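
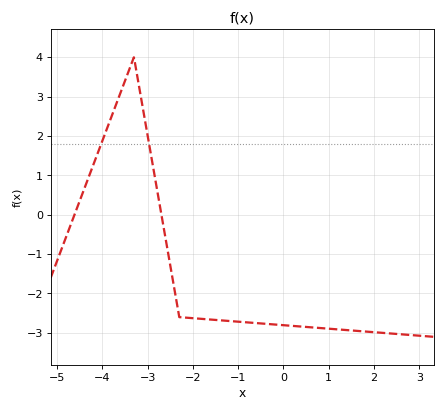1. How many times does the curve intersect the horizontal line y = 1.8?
2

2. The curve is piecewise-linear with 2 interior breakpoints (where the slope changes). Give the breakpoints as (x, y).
(-3.3, 4); (-2.3, -2.6)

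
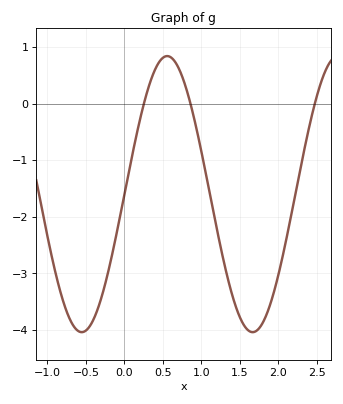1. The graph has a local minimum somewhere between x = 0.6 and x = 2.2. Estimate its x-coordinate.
1.67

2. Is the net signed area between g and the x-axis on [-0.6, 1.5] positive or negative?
negative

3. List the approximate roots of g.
0.253, 0.858, 2.47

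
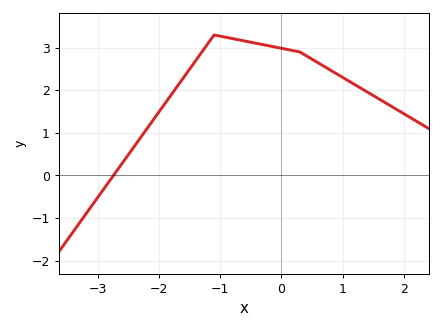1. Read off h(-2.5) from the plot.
0.487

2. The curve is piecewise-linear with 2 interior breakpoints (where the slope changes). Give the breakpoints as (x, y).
(-1.1, 3.3); (0.3, 2.9)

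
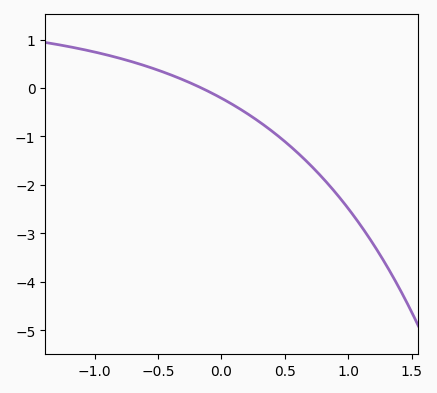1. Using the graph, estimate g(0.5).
-1.1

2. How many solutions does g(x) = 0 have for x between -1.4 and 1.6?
1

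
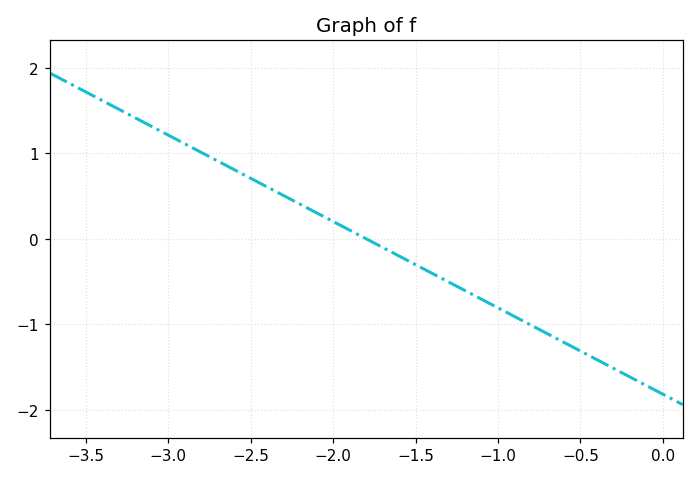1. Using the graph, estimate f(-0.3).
-1.52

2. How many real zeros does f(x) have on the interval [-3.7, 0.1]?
1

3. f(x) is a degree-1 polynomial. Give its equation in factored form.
y = -1.01(x + 1.8)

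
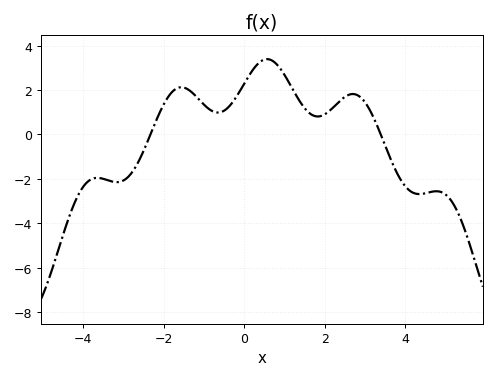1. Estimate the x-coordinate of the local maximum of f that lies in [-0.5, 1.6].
0.565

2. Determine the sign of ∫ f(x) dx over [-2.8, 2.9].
positive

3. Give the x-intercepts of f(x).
-2.33, 3.39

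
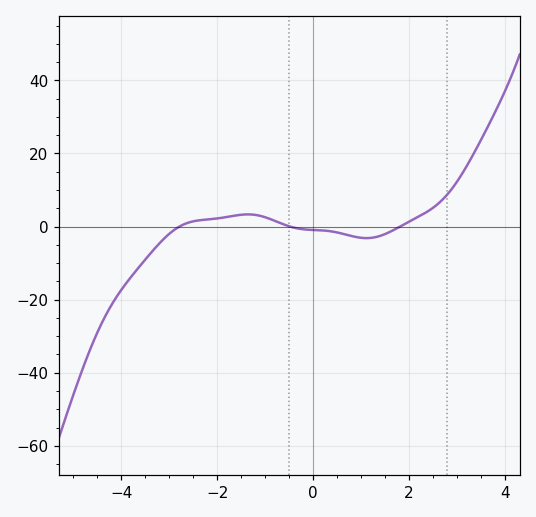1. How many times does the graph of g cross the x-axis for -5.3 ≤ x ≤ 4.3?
3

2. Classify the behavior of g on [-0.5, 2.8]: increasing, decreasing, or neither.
neither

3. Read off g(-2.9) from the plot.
-0.952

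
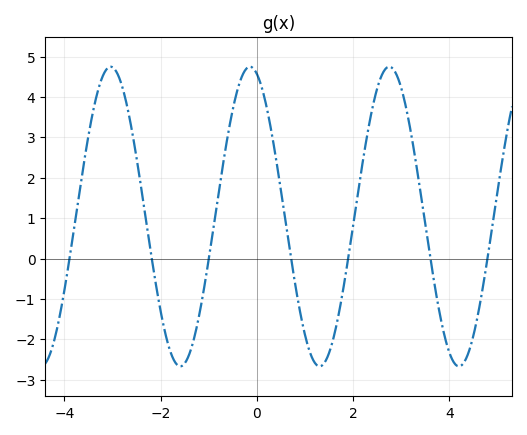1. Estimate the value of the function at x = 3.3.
2.4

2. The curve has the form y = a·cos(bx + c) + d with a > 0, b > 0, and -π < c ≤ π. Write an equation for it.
y = 3.71cos(2.2x + 0.31) + 1.04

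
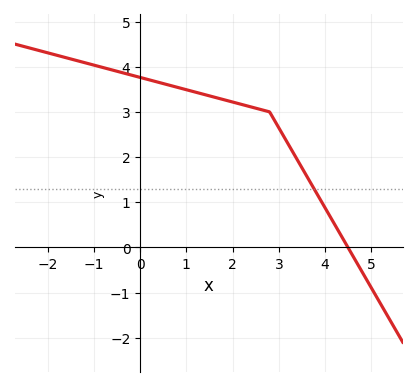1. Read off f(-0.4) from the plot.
3.9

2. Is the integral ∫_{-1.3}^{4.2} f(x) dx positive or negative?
positive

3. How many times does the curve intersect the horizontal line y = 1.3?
1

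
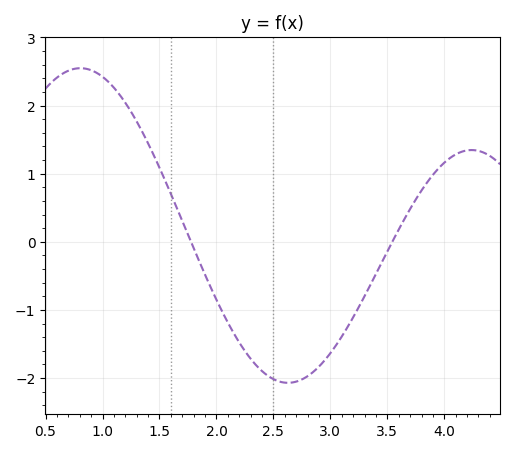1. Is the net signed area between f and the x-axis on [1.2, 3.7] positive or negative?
negative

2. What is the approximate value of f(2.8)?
-2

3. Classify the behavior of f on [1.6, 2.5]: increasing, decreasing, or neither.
decreasing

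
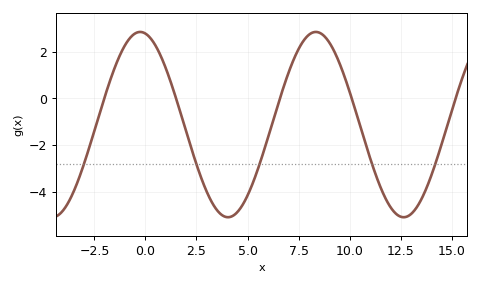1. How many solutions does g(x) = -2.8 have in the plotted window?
5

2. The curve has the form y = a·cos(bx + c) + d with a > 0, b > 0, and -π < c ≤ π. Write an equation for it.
y = 3.97cos(0.73x + 0.19) - 1.12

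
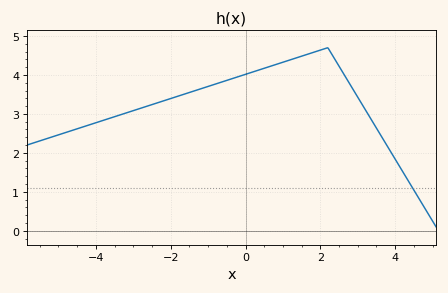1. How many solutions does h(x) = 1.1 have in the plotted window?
1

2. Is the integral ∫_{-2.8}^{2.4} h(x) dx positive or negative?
positive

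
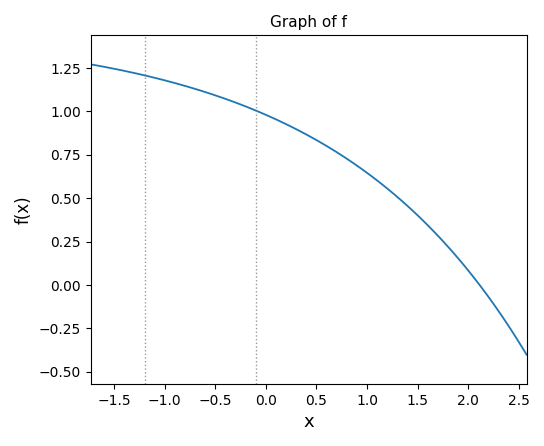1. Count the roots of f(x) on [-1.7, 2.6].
1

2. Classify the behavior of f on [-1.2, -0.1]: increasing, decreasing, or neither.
decreasing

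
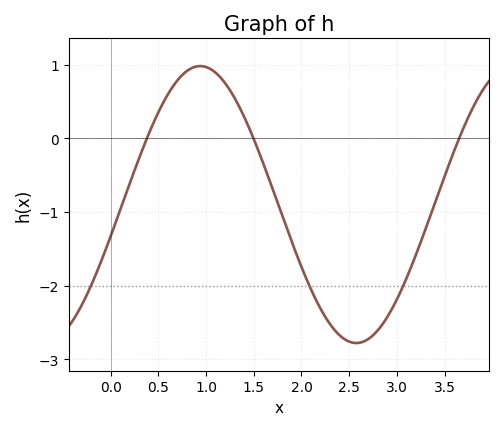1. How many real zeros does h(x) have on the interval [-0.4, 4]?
3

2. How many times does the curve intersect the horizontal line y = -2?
3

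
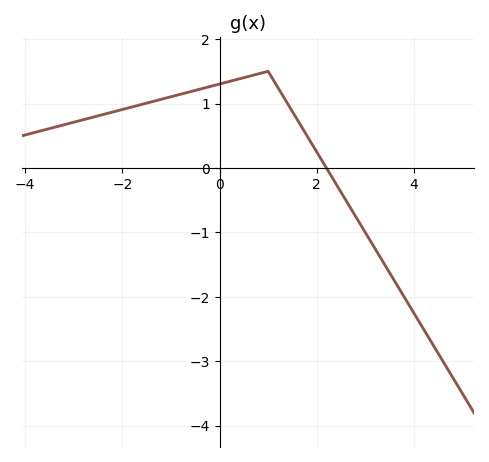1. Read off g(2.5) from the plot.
-0.376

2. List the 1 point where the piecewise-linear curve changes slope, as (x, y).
(1, 1.5)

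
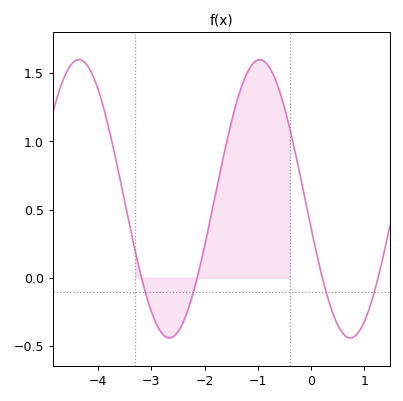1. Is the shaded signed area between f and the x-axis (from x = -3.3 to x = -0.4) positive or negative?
positive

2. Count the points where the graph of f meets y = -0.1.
4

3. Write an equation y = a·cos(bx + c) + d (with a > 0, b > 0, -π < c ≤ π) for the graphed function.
y = 1.02cos(1.85x + 1.78) + 0.58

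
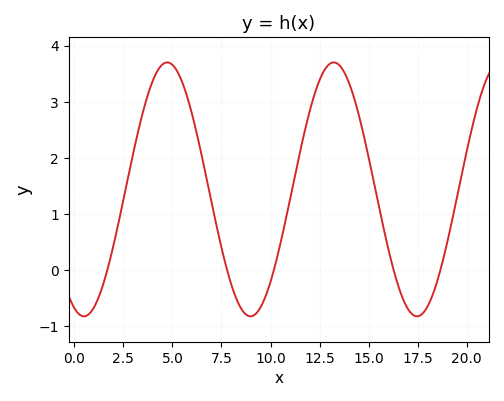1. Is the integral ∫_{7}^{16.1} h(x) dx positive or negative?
positive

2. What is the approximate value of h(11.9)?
2.7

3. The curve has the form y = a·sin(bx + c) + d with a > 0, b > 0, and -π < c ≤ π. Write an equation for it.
y = 2.26sin(0.74x - 1.9) + 1.44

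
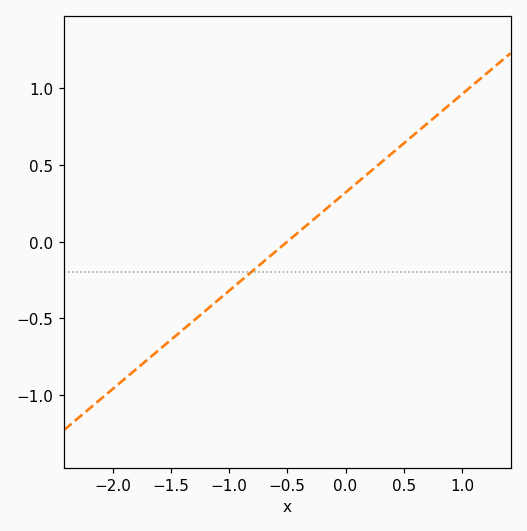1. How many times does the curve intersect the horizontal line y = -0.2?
1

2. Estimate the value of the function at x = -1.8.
-0.85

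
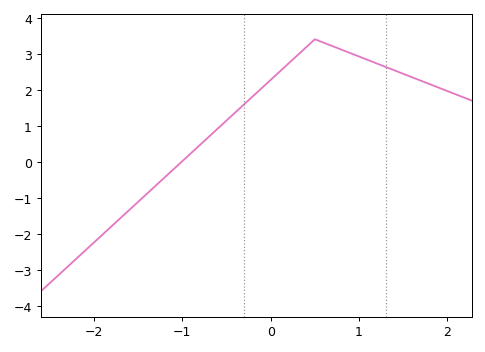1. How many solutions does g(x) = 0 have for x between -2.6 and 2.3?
1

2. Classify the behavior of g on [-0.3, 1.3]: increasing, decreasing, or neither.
neither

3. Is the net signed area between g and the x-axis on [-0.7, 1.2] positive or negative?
positive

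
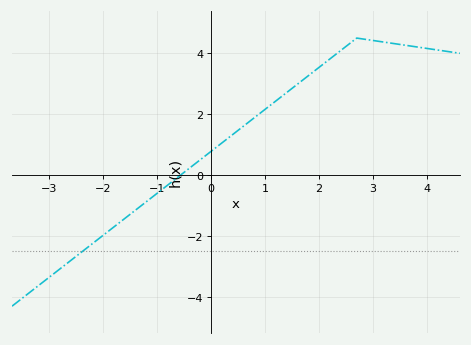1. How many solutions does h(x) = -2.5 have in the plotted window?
1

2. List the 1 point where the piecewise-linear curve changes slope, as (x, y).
(2.7, 4.5)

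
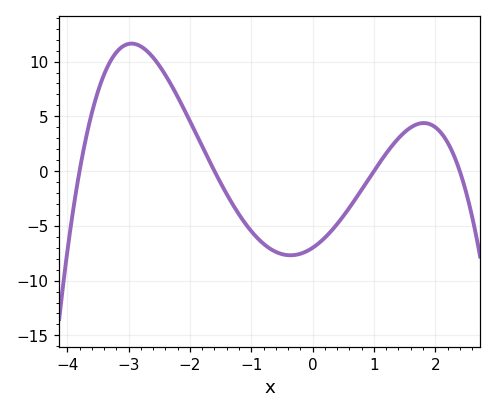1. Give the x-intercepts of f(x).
-3.8, -1.6, 1, 2.4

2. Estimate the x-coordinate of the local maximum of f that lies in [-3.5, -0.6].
-2.95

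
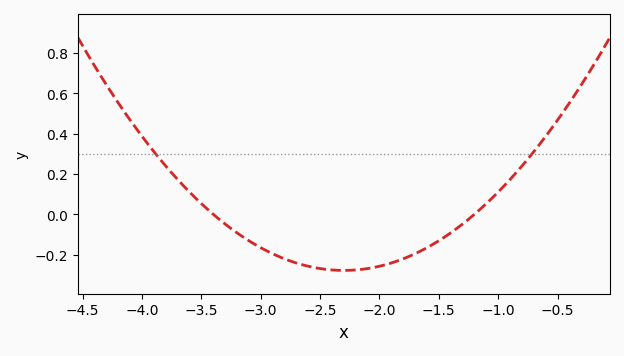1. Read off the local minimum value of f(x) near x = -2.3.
-0.28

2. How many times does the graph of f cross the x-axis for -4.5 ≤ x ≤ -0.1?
2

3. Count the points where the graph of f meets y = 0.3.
2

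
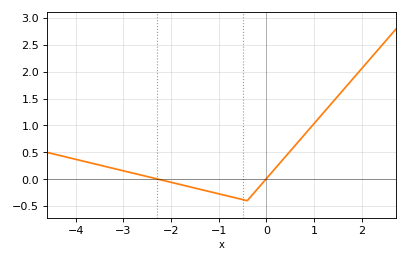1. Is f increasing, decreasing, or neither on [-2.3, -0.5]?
decreasing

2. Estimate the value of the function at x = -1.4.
-0.2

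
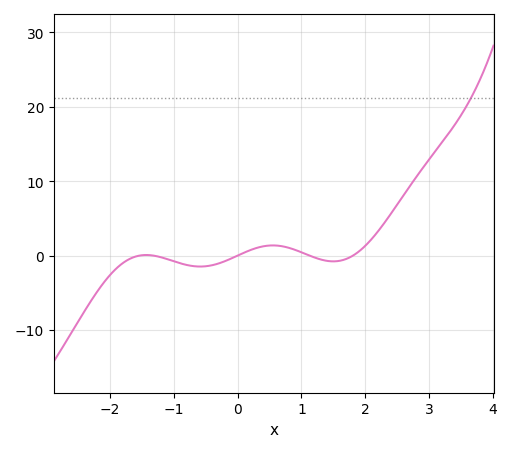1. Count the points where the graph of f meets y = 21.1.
1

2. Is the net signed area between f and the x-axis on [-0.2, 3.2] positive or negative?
positive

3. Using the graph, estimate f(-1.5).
0.047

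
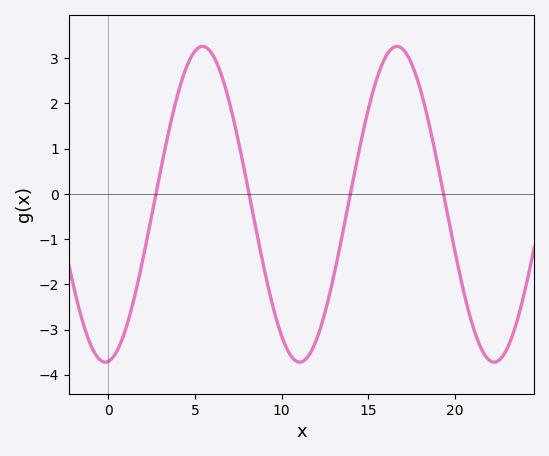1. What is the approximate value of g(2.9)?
0.303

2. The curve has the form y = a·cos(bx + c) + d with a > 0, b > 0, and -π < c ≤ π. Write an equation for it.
y = 3.49cos(0.56x - 3.04) - 0.23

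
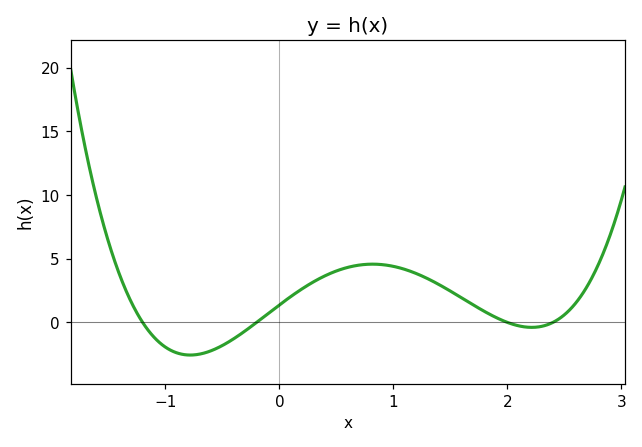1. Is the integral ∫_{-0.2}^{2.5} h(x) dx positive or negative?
positive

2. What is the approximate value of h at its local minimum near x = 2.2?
-0.39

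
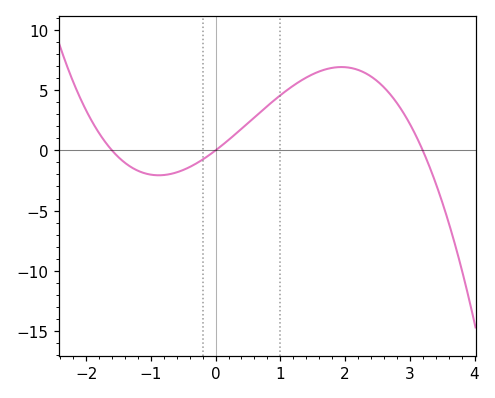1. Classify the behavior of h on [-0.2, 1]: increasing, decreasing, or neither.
increasing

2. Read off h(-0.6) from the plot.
-1.82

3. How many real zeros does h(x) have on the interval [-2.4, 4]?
3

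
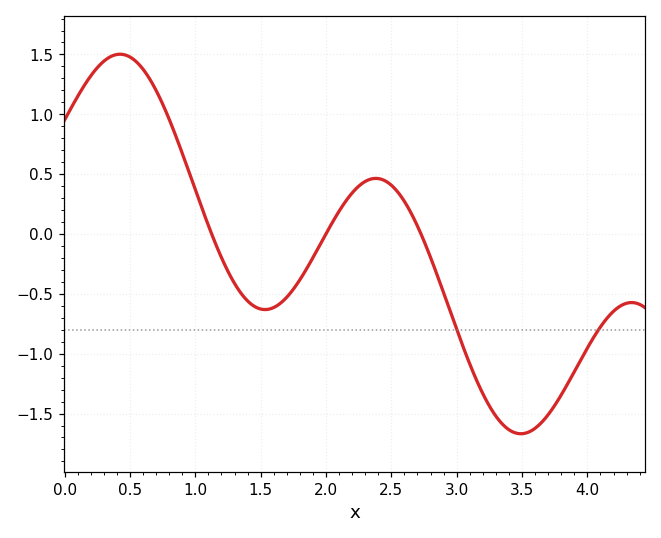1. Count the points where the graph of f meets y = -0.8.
2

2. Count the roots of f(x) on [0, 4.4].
3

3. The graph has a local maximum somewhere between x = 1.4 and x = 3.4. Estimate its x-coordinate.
2.4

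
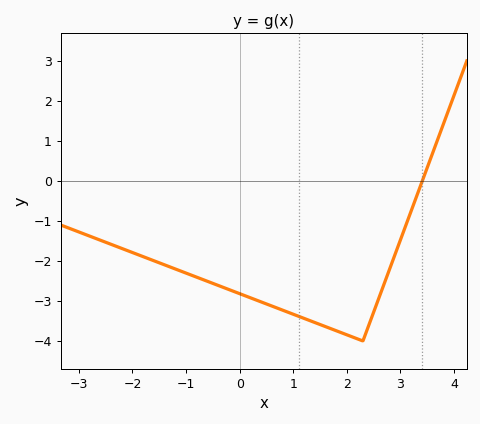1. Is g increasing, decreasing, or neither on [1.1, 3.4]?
neither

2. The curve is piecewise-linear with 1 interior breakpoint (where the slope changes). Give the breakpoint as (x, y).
(2.3, -4)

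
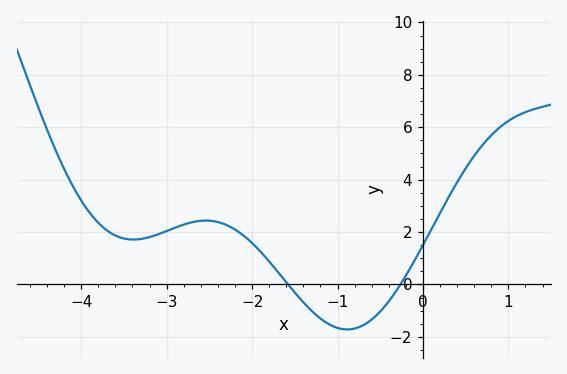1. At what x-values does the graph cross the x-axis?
-1.58, -0.263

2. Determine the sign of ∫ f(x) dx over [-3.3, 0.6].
positive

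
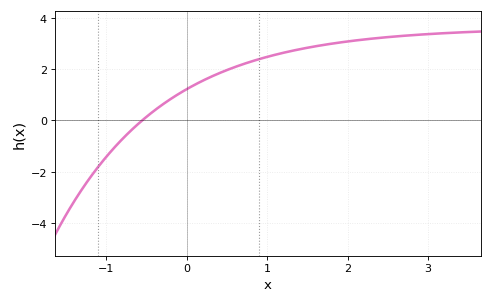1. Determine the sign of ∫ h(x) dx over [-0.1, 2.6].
positive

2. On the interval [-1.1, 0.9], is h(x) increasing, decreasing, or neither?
increasing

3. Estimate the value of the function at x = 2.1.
3.12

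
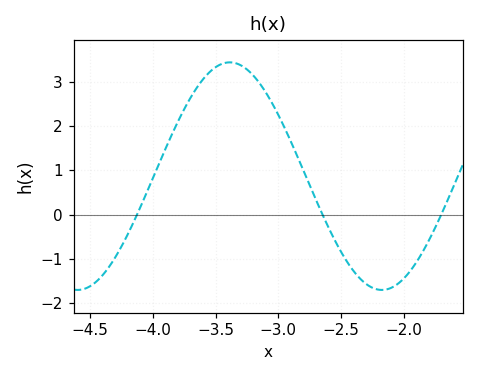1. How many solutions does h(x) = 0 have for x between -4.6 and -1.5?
3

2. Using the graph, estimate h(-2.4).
-1.3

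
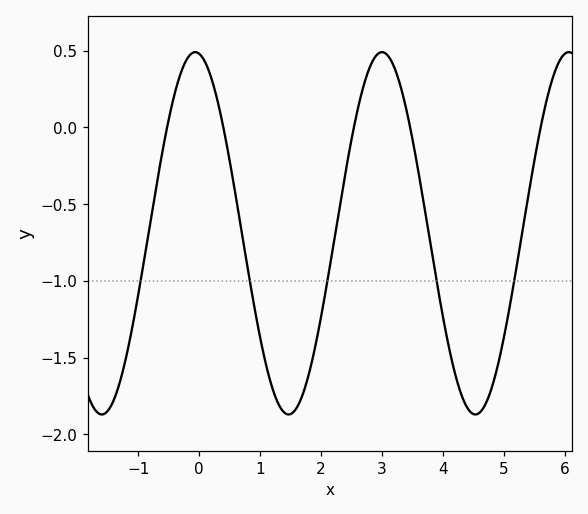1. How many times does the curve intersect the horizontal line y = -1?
5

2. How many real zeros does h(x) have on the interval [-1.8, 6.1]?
5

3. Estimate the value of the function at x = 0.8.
-0.9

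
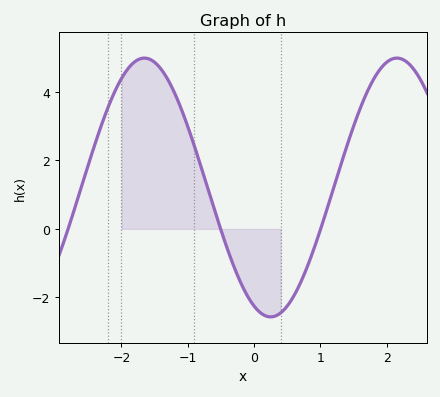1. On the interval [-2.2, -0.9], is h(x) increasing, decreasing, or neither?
neither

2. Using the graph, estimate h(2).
4.8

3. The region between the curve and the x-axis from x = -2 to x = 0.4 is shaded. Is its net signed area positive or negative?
positive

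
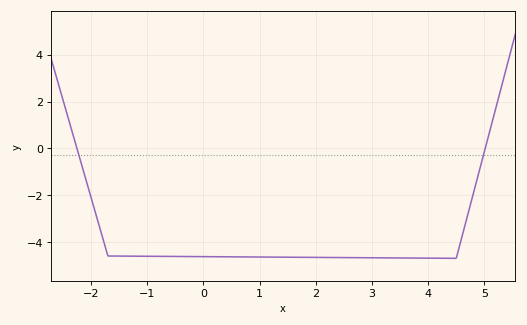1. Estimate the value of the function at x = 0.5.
-4.6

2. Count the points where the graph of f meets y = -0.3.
2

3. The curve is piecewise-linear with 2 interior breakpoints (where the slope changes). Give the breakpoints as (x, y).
(-1.7, -4.6); (4.5, -4.7)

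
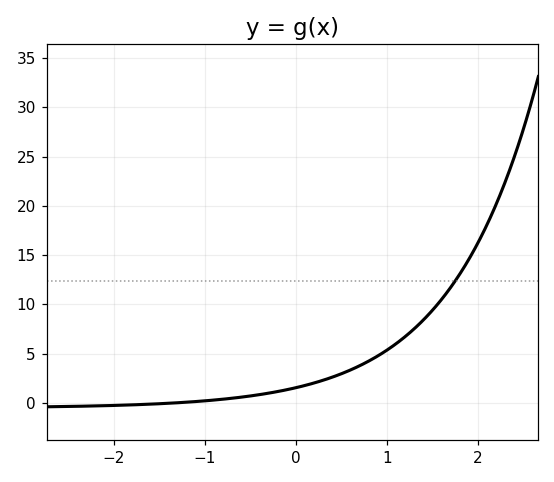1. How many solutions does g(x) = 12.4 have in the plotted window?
1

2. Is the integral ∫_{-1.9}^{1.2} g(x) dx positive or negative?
positive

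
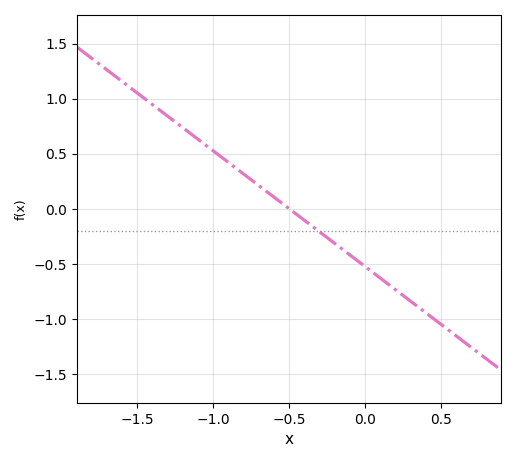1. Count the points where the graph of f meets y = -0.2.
1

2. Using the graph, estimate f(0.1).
-0.63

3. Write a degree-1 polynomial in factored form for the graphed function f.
y = -1.05(x + 0.5)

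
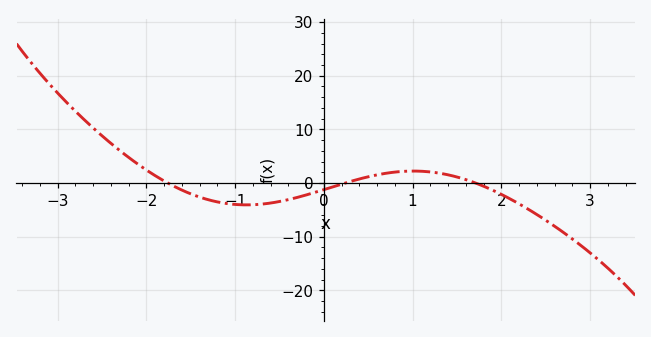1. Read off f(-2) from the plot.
2.42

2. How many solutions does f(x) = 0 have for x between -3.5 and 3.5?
3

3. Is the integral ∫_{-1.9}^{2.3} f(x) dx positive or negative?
negative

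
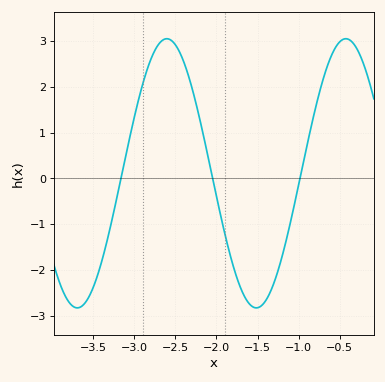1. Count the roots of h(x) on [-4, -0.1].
3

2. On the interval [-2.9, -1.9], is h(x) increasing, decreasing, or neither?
neither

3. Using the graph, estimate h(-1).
-0.152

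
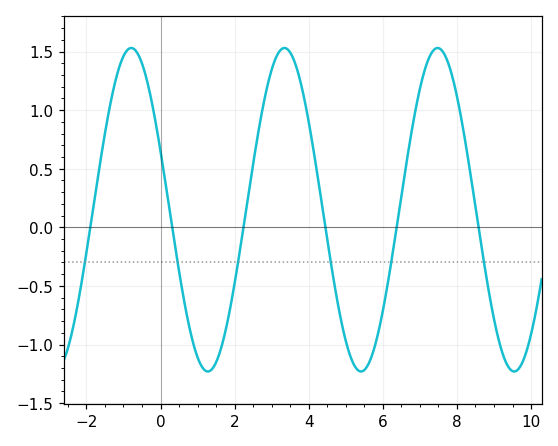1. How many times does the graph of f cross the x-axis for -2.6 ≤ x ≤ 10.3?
6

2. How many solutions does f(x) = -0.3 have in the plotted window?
6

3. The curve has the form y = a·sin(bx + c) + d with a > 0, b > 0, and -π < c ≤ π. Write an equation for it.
y = 1.38sin(1.5x + 2.8) + 0.15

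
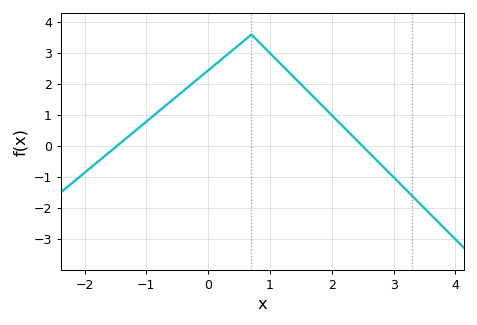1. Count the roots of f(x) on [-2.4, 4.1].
2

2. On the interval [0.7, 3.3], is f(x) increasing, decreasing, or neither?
decreasing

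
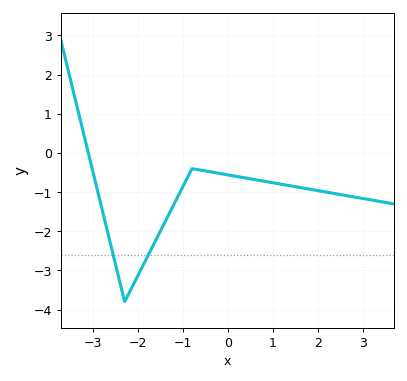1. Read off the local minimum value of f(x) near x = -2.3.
-3.79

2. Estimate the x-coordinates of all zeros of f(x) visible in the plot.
-3.11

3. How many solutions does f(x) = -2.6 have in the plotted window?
2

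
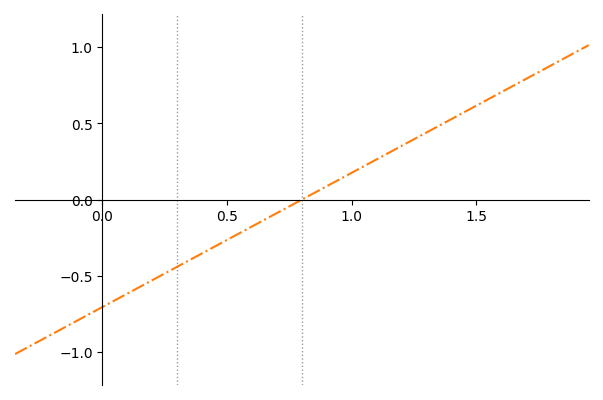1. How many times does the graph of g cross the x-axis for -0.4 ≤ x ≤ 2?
1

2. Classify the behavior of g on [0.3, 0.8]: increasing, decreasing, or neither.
increasing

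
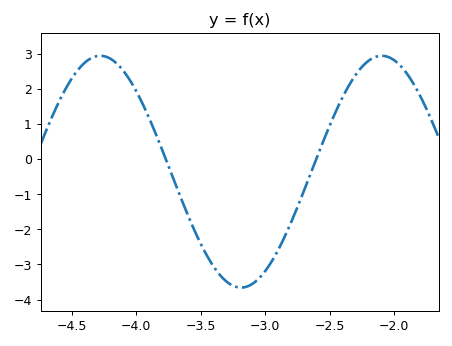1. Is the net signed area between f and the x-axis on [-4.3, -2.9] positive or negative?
negative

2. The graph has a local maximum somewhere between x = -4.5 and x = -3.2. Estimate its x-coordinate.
-4.3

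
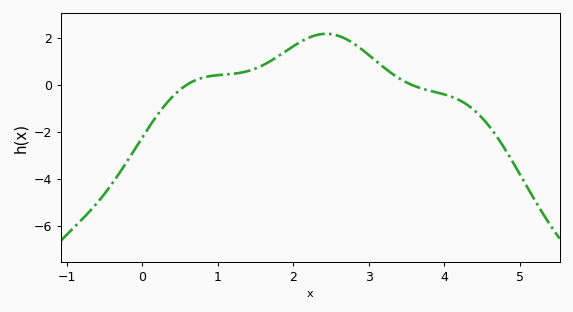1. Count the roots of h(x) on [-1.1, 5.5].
2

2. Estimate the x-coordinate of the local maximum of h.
2.44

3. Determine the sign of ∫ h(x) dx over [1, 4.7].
positive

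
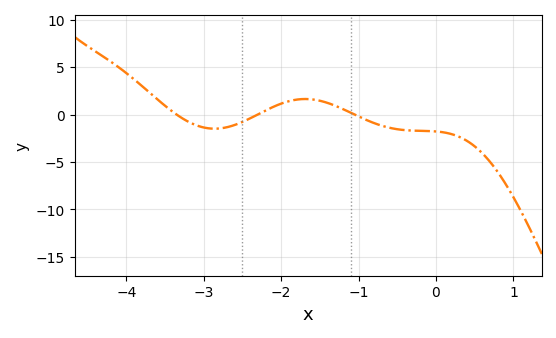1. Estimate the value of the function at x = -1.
-0.193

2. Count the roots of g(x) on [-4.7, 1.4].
3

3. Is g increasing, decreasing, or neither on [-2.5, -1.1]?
neither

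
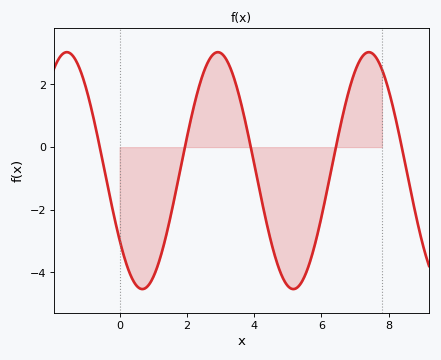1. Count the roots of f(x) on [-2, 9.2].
5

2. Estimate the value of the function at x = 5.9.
-2.7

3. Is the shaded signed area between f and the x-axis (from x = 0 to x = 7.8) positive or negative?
negative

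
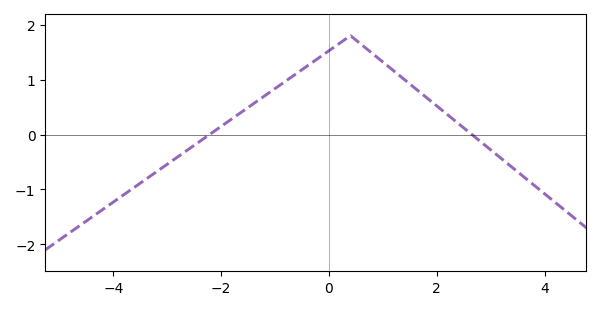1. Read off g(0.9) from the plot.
1.4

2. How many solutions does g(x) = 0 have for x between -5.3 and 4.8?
2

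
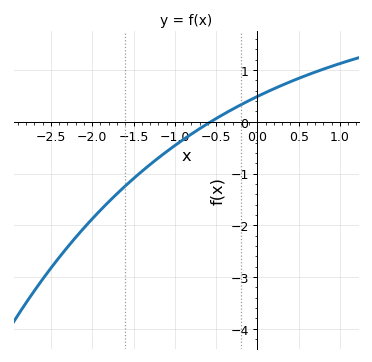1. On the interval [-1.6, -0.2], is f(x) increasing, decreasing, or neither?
increasing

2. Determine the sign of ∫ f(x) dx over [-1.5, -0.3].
negative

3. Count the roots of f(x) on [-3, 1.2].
1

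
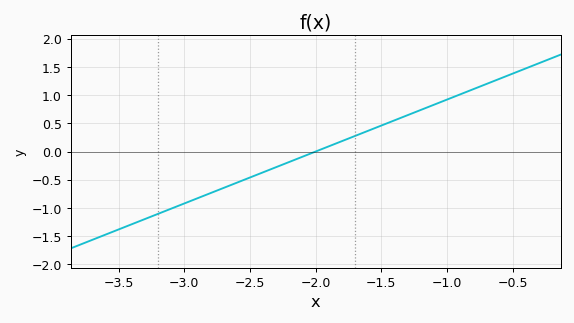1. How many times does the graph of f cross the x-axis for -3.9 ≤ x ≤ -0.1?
1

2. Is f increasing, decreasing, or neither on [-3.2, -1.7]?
increasing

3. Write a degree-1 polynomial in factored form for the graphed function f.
y = 0.92(x + 2)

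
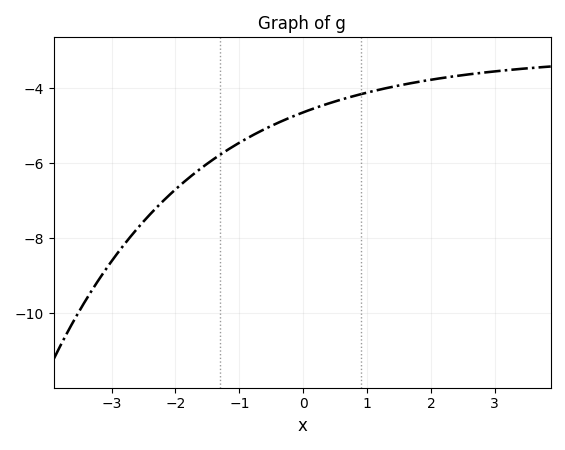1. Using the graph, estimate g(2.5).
-3.6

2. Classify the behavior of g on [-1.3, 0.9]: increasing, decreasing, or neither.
increasing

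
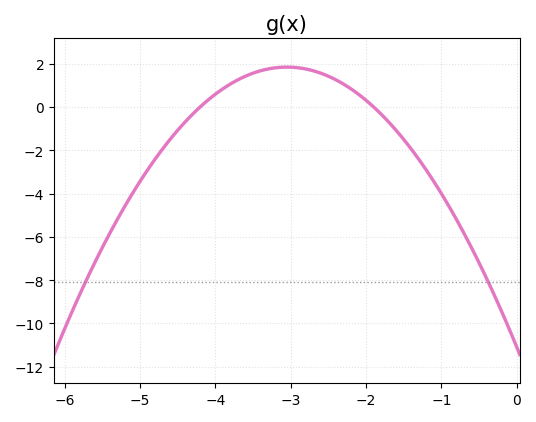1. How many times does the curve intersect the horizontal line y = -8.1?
2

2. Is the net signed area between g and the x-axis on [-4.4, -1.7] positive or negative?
positive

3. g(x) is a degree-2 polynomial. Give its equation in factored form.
y = -1.39(x + 4.2)(x + 1.9)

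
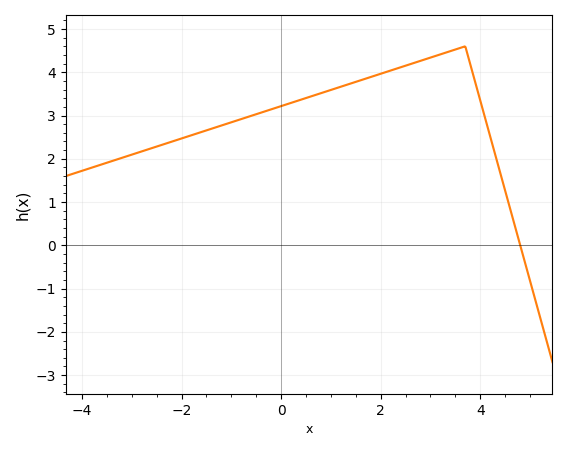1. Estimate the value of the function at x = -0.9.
2.9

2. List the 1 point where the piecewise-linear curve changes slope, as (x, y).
(3.7, 4.6)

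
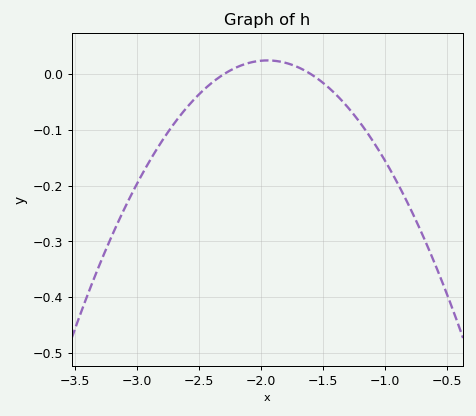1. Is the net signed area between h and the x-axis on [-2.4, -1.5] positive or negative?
positive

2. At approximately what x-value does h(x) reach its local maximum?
-1.95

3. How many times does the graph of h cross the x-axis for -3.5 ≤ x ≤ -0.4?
2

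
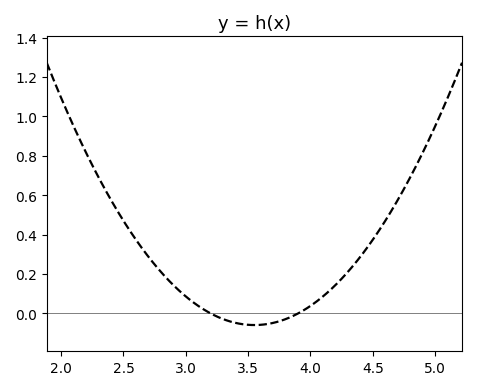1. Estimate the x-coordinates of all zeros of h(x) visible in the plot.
3.2, 3.9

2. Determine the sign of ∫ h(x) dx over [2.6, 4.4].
positive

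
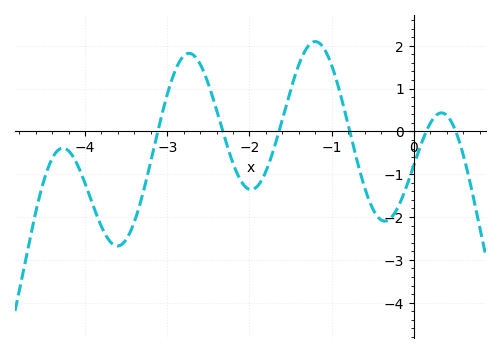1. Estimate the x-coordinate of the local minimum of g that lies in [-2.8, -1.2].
-1.98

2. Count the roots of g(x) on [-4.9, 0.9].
6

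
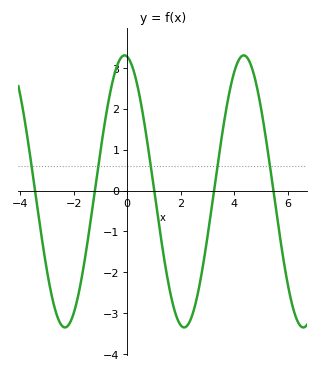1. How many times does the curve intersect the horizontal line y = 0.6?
5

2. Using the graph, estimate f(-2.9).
-2.3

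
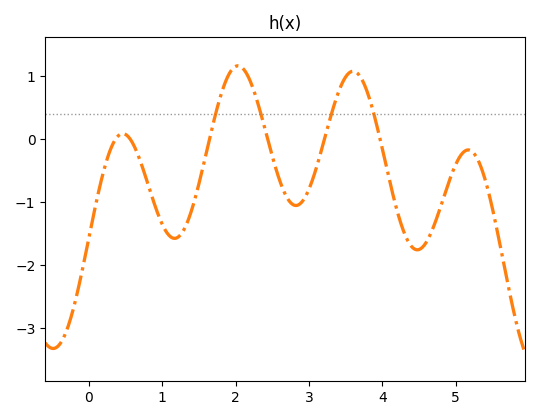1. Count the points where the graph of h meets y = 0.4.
4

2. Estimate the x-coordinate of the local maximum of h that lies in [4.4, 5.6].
5.2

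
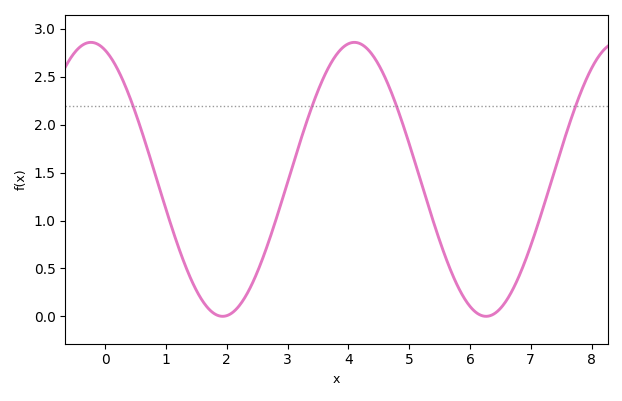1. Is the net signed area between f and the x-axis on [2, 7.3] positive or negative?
positive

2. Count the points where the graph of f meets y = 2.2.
4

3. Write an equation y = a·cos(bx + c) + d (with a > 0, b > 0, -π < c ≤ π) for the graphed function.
y = 1.43cos(1.4x + 0.34) + 1.43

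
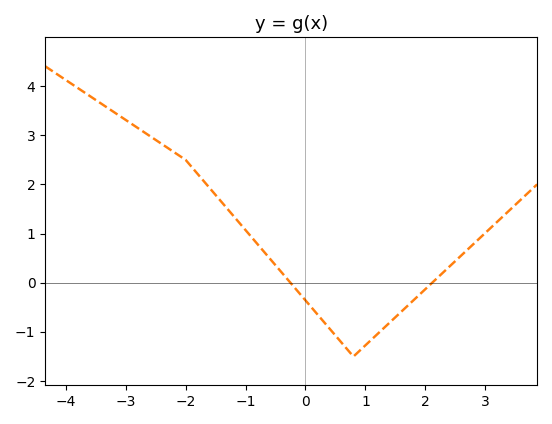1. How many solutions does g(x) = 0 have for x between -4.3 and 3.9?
2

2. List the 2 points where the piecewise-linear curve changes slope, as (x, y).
(-2, 2.5); (0.8, -1.5)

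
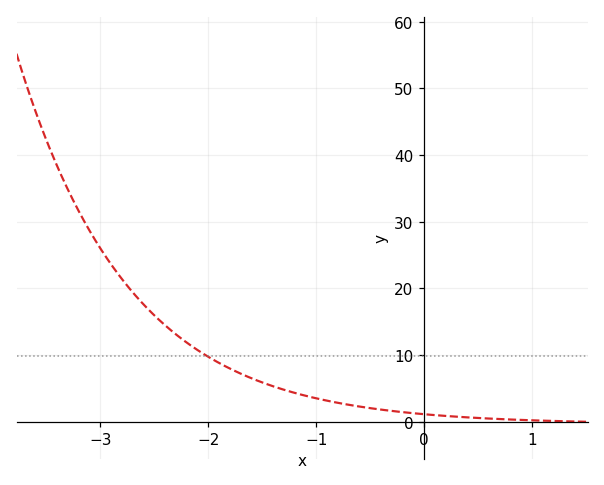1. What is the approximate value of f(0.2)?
0.861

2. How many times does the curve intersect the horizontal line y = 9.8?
1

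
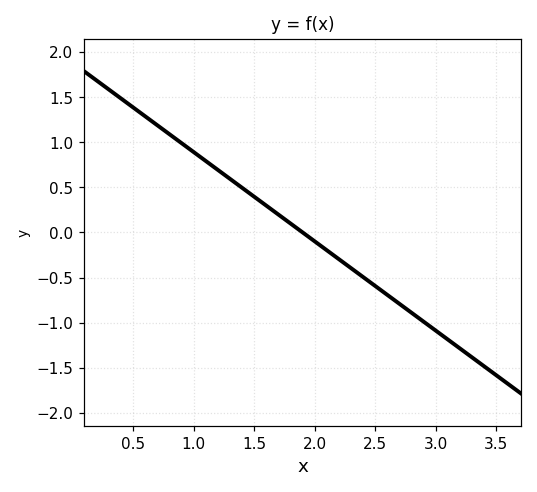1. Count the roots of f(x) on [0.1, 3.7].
1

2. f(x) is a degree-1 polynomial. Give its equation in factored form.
y = -0.99(x - 1.9)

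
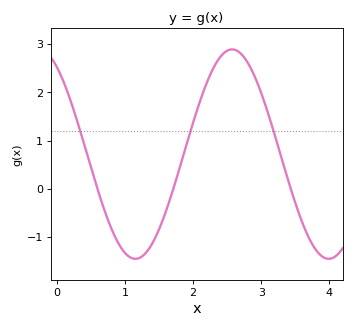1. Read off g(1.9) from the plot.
0.908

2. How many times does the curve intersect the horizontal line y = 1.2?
3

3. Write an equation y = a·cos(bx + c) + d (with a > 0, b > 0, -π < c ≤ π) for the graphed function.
y = 2.17cos(2.21x + 0.6) + 0.72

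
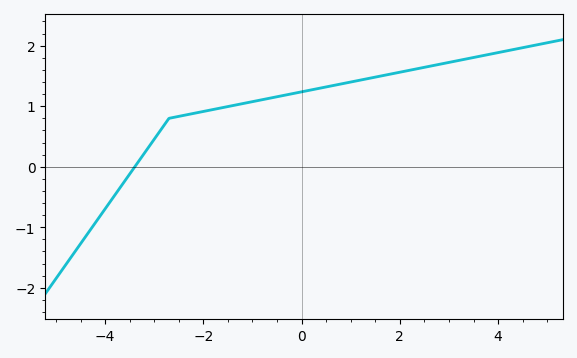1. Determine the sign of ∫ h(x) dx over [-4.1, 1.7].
positive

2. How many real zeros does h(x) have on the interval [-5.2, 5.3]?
1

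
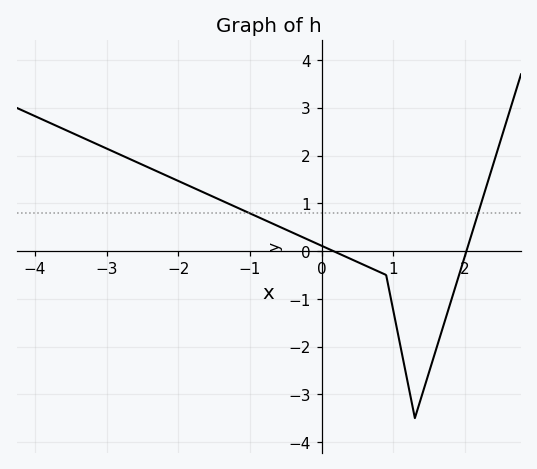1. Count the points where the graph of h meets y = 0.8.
2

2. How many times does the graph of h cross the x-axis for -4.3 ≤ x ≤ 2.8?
2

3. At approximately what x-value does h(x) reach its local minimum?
1.3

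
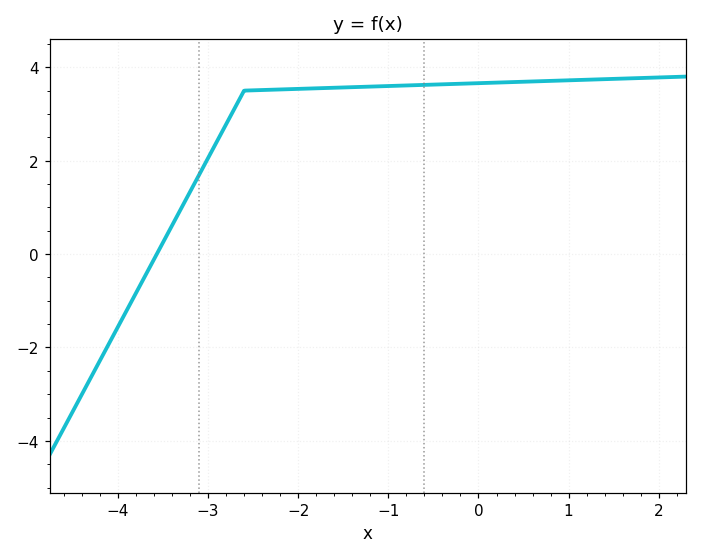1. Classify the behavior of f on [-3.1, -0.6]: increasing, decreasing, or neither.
increasing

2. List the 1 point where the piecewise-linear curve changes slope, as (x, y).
(-2.6, 3.5)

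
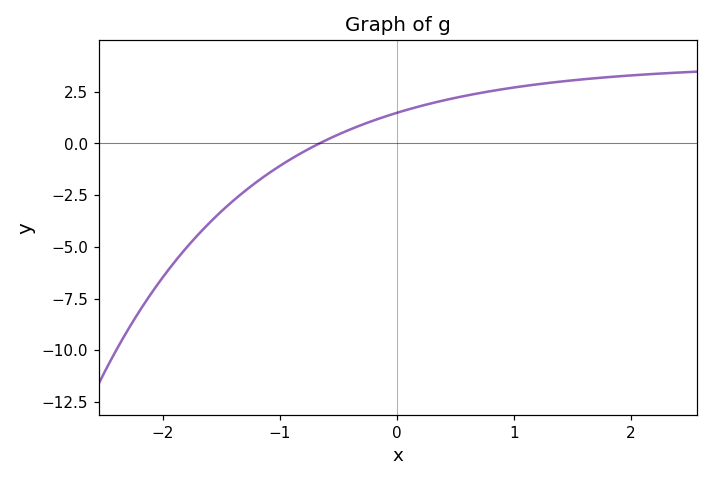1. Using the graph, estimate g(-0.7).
-0.108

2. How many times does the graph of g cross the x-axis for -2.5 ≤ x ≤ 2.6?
1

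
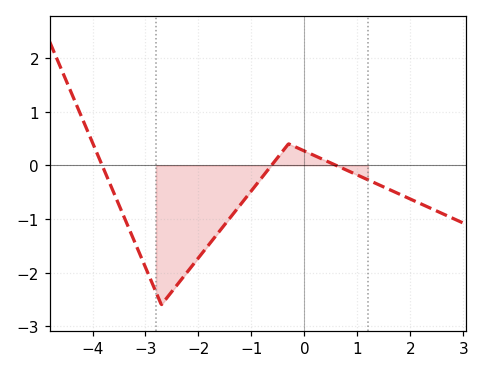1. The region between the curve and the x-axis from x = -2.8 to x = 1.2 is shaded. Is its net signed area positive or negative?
negative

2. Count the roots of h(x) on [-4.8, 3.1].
3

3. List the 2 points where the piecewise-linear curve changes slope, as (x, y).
(-2.7, -2.6); (-0.3, 0.4)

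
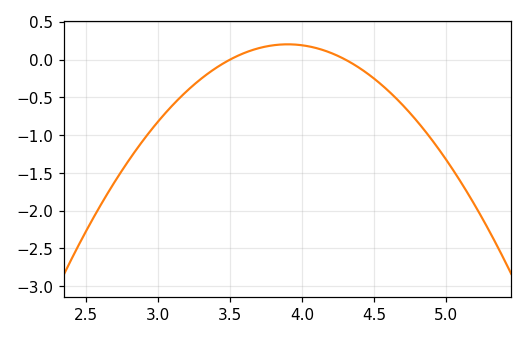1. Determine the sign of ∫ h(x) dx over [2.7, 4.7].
negative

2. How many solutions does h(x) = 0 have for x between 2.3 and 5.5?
2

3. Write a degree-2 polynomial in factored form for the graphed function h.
y = -1.26(x - 3.5)(x - 4.3)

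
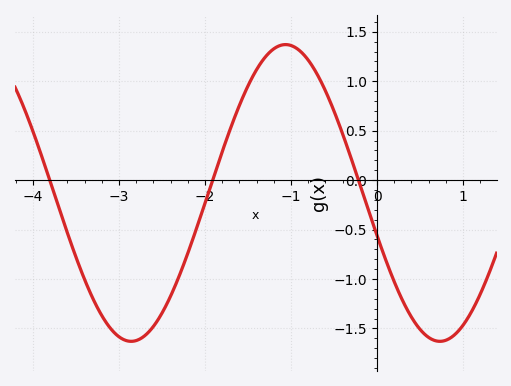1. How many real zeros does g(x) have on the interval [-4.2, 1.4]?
3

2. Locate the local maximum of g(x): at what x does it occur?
-1.06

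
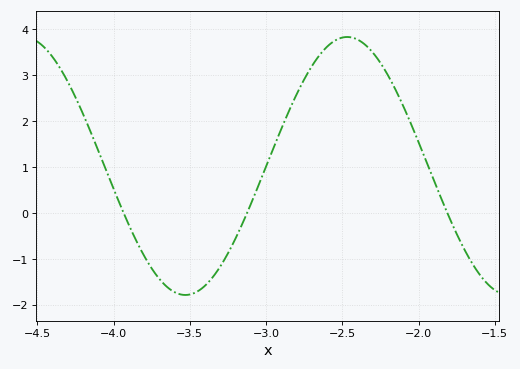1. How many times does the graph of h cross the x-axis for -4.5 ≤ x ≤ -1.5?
3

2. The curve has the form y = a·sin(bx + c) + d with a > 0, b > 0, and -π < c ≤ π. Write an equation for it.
y = 2.81sin(2.96x + 2.59) + 1.02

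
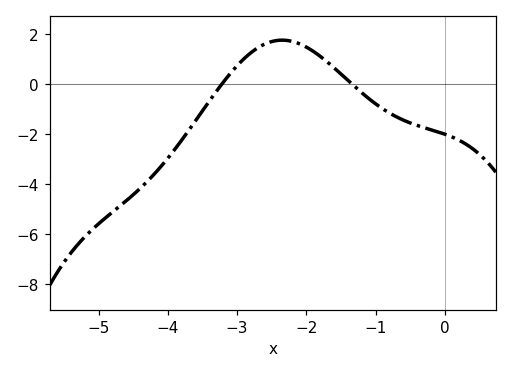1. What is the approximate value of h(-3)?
0.727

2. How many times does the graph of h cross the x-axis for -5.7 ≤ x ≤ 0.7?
2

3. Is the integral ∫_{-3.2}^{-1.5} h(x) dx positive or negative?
positive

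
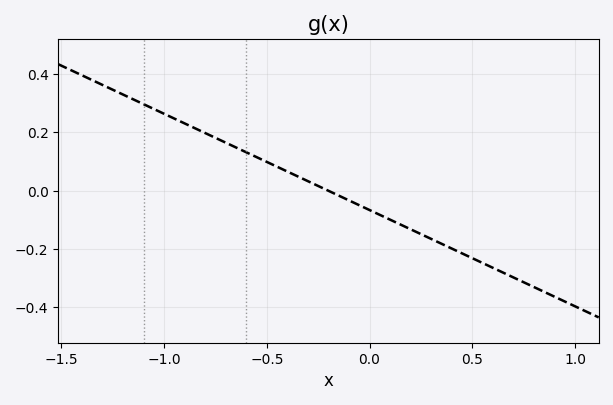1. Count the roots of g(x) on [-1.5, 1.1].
1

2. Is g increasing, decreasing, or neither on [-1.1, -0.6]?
decreasing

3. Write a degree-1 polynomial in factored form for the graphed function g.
y = -0.33(x + 0.2)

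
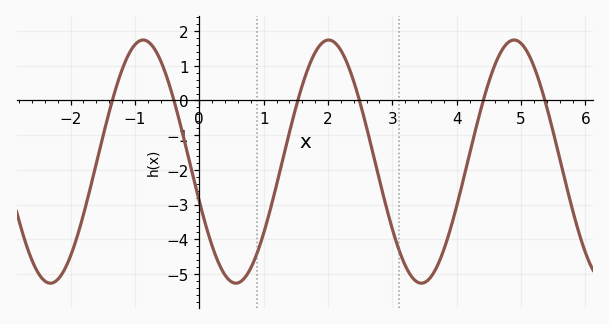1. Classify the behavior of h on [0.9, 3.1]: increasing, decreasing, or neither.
neither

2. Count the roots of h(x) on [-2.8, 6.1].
6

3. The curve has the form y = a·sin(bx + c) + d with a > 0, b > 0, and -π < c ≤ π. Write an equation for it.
y = 3.5sin(2.18x - 2.81) - 1.76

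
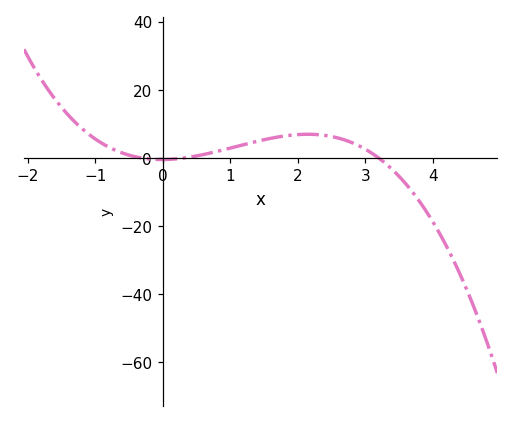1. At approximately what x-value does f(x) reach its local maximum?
2.15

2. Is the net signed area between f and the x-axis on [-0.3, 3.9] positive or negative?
positive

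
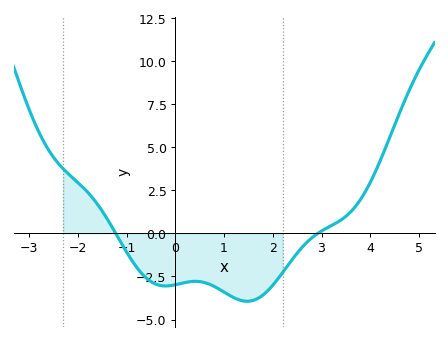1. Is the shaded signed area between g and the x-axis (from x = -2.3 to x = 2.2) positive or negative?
negative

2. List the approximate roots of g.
-1.22, 2.92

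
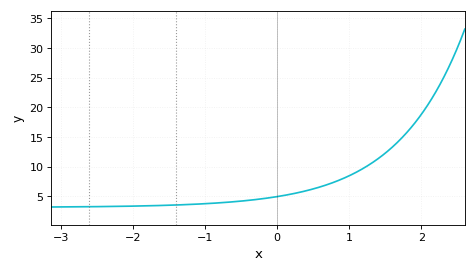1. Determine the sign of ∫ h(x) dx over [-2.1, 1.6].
positive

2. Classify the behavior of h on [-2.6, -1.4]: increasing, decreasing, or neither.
increasing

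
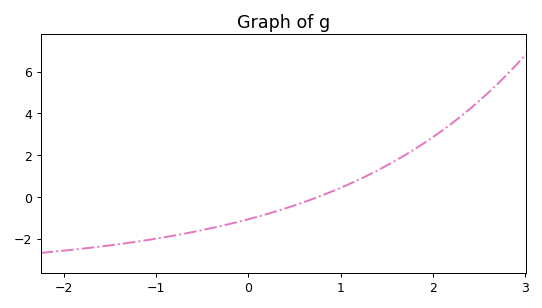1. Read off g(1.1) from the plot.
0.6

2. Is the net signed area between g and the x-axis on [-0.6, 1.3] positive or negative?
negative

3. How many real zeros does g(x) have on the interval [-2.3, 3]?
1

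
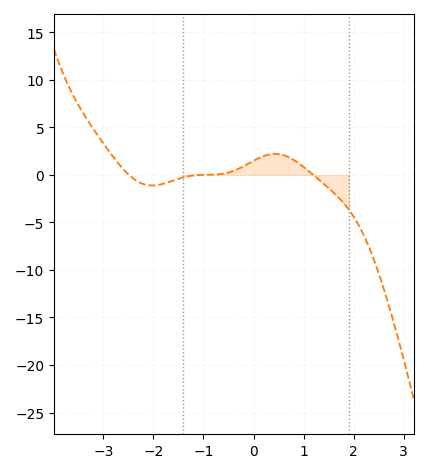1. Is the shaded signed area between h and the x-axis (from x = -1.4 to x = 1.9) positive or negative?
positive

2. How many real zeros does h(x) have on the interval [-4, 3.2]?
3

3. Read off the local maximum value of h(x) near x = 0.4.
2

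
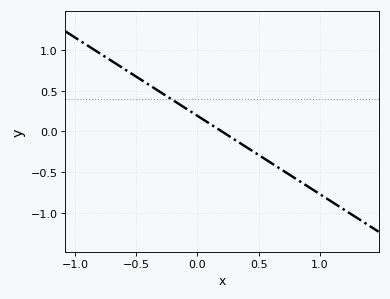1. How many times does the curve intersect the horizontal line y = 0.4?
1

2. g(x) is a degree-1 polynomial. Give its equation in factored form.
y = -0.96(x - 0.2)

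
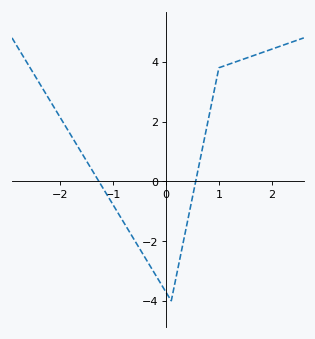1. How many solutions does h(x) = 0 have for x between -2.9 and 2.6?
2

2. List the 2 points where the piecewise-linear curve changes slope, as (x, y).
(0.1, -4); (1, 3.8)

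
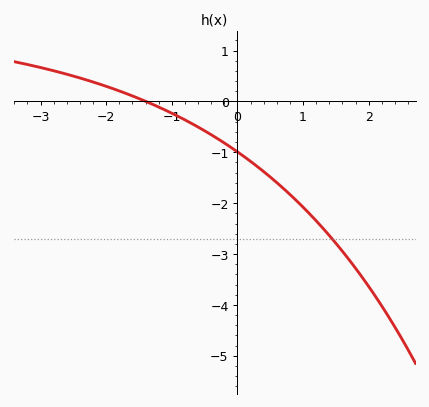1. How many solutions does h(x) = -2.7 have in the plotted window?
1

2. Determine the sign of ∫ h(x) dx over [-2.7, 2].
negative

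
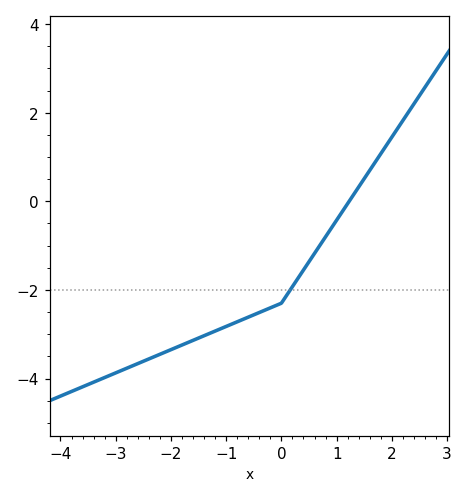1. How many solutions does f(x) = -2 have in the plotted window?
1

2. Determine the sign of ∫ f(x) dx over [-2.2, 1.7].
negative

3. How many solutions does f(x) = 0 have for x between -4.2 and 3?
1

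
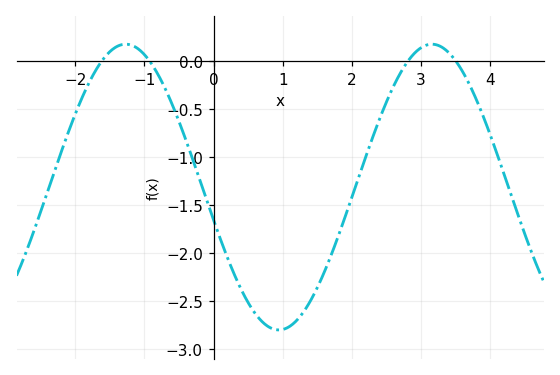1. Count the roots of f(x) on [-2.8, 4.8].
4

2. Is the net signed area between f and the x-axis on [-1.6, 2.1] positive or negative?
negative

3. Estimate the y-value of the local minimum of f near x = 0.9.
-2.8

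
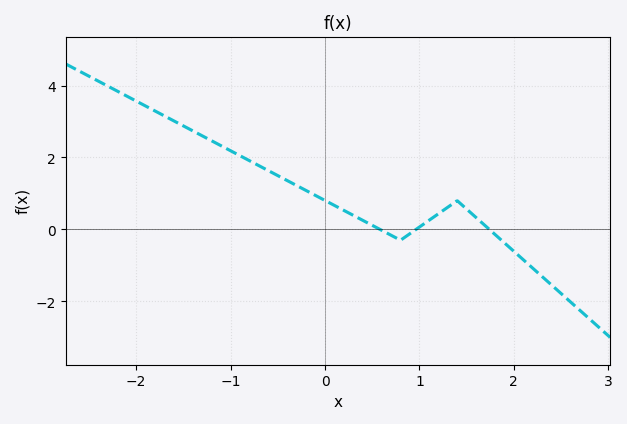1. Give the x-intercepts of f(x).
0.583, 0.964, 1.74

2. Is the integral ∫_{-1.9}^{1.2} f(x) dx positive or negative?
positive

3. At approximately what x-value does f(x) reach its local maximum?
1.4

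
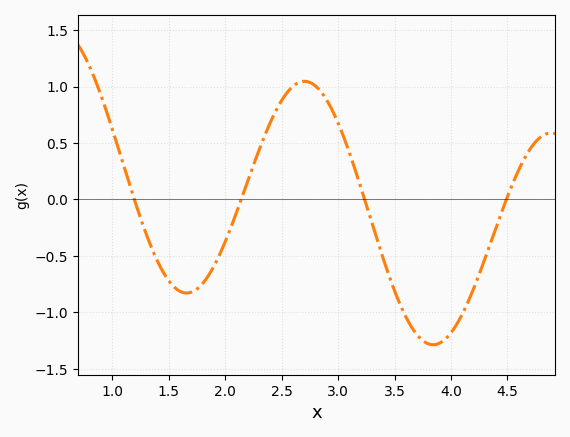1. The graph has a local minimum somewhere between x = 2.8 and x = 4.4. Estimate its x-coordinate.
3.8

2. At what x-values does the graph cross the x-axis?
1.2, 2.1, 3.2, 4.5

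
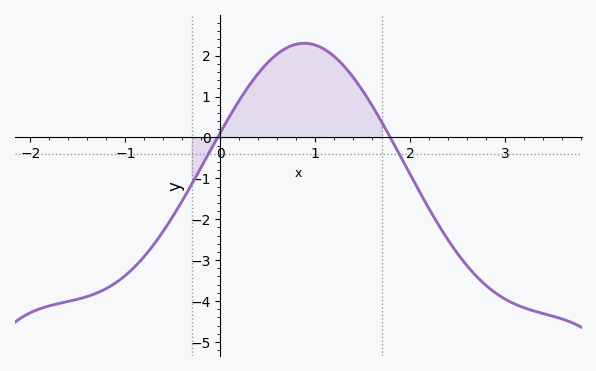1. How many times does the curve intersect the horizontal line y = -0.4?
2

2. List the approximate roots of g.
0, 1.8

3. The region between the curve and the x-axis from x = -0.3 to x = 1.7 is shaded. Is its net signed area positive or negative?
positive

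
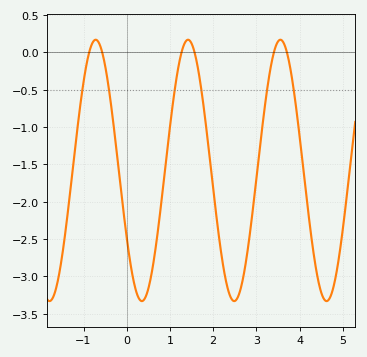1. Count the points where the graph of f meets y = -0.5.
6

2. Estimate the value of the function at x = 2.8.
-2.64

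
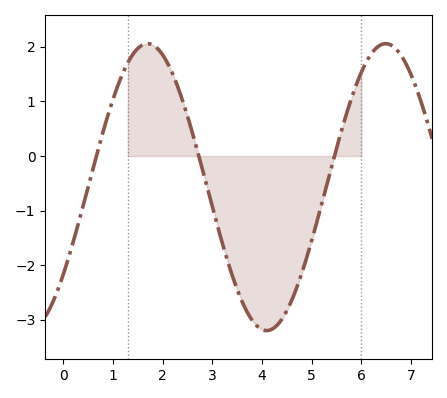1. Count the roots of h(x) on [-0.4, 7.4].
3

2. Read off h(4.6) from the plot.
-2.6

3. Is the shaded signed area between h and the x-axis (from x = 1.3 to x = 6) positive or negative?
negative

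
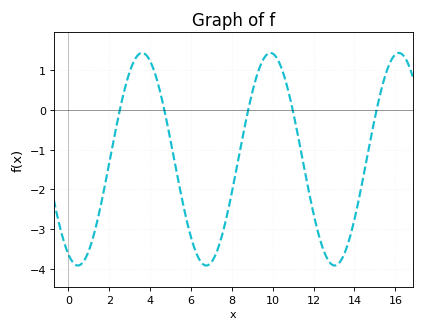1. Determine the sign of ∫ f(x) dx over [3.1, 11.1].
negative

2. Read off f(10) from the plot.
1.41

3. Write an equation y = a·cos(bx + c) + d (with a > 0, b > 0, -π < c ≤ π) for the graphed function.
y = 2.67cos(1x + 2.68) - 1.24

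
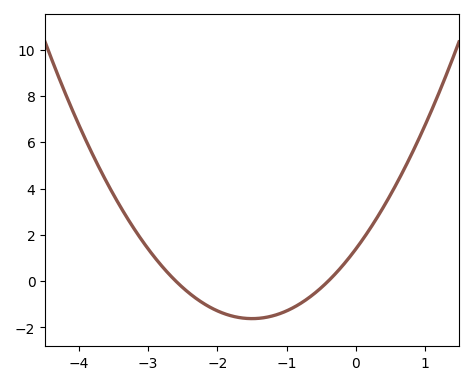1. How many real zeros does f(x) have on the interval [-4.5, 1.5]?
2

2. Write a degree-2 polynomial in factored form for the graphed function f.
y = 1.34(x + 2.6)(x + 0.4)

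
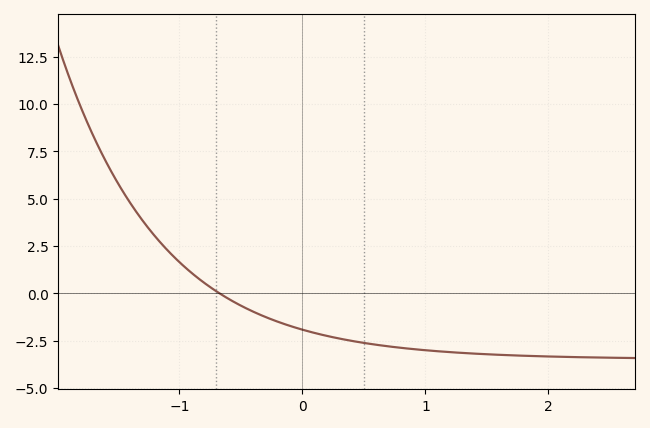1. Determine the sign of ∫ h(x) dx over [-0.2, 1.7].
negative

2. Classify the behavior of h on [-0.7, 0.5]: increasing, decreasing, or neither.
decreasing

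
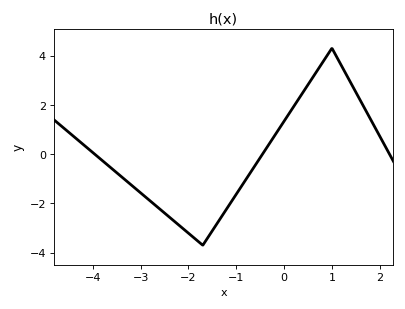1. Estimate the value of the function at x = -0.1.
1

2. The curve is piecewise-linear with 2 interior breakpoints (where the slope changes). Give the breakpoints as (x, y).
(-1.7, -3.7); (1, 4.3)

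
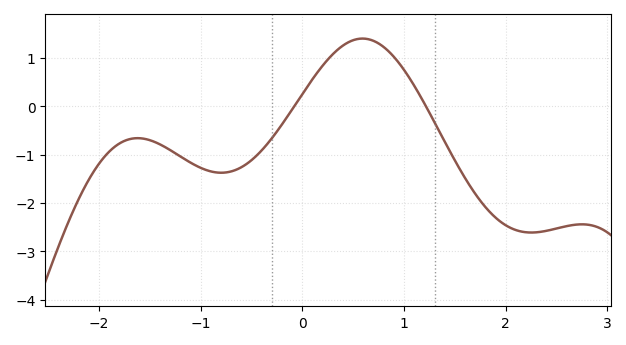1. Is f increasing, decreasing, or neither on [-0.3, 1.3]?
neither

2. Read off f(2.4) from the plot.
-2.6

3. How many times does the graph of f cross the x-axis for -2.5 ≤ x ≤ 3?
2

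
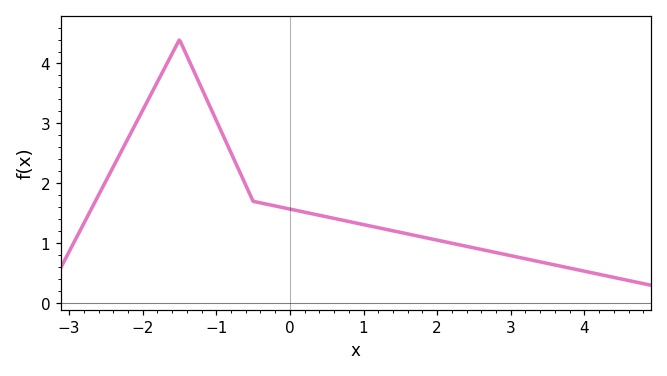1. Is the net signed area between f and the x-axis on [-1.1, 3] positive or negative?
positive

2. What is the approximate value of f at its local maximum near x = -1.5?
4.4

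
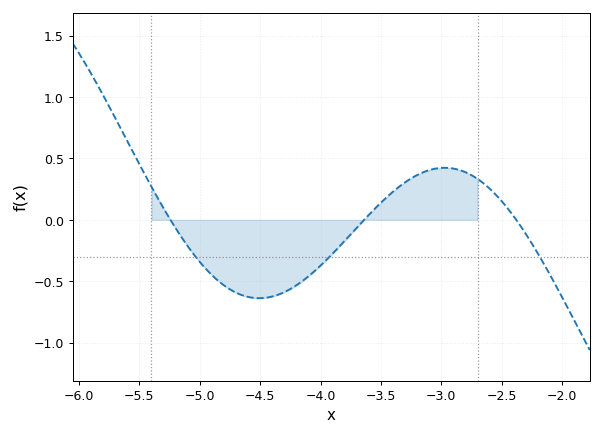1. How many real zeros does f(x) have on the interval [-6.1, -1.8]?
3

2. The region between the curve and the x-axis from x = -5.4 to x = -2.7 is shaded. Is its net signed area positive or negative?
negative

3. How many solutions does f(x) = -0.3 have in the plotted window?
3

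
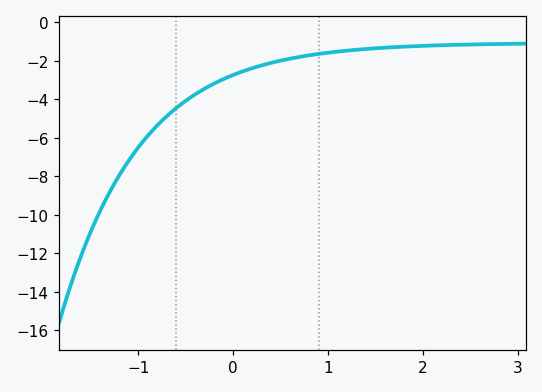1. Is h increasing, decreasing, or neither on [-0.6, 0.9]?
increasing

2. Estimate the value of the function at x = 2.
-1.22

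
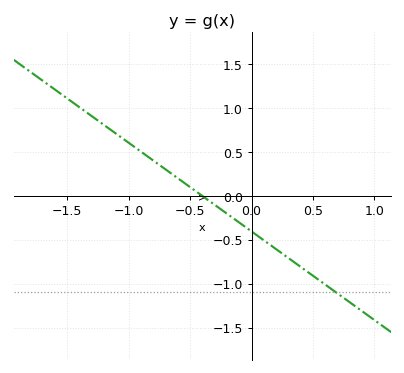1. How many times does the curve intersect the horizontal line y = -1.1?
1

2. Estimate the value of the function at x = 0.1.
-0.505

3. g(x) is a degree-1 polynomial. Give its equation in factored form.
y = -1.01(x + 0.4)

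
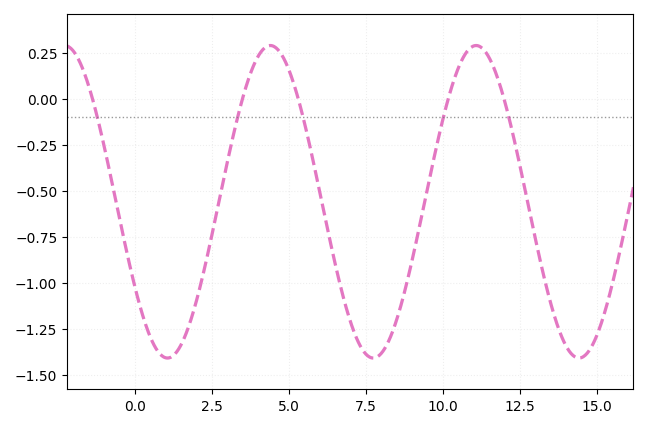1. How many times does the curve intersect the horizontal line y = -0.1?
5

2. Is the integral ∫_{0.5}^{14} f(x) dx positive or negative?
negative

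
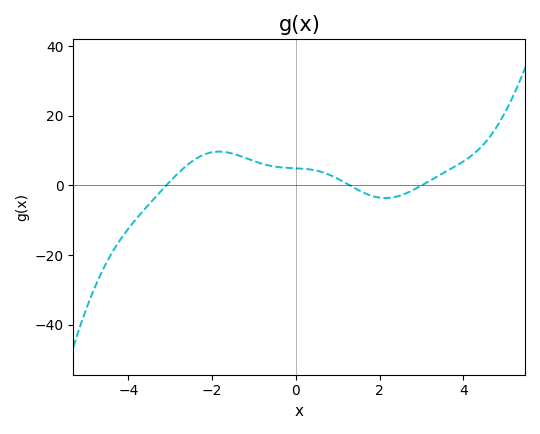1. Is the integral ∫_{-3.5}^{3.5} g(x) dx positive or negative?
positive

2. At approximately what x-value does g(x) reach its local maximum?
-1.8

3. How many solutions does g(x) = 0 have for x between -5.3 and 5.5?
3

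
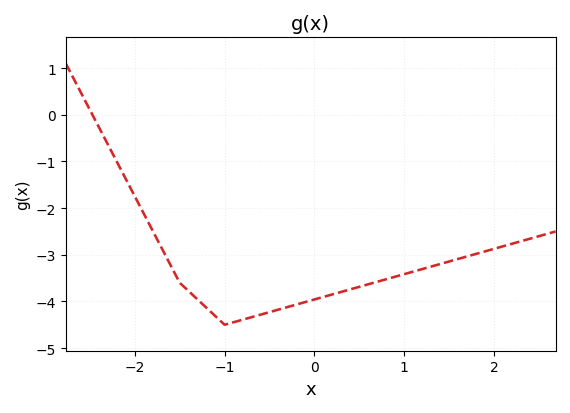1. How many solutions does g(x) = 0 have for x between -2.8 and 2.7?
1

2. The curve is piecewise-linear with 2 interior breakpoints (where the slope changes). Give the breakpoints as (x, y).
(-1.5, -3.6); (-1, -4.5)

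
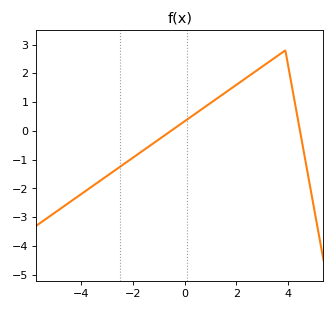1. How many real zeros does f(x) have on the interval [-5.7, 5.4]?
2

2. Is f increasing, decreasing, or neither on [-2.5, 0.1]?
increasing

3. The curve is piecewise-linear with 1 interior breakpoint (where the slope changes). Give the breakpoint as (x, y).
(3.9, 2.8)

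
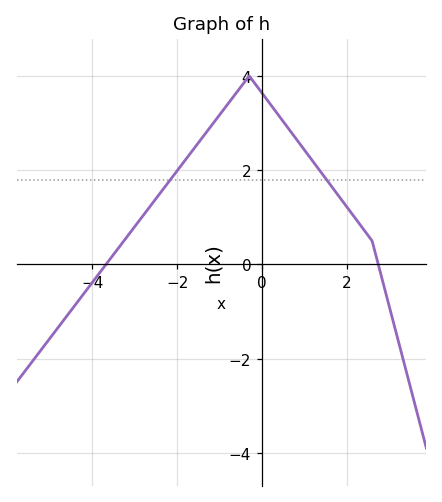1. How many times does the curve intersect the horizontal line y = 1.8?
2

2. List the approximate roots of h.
-3.6, 2.8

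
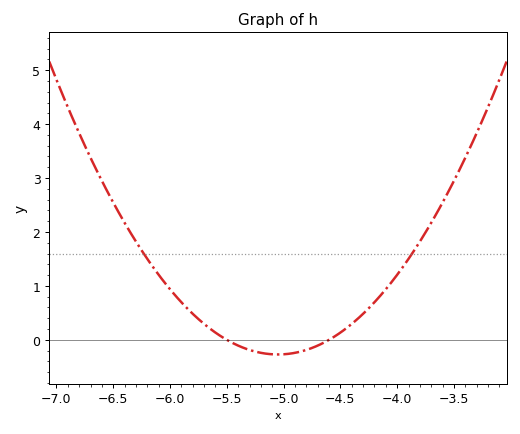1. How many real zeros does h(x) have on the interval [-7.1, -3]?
2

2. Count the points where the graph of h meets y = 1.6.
2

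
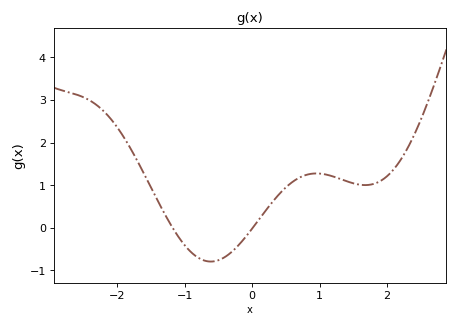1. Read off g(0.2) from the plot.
0.403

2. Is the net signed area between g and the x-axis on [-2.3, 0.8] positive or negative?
positive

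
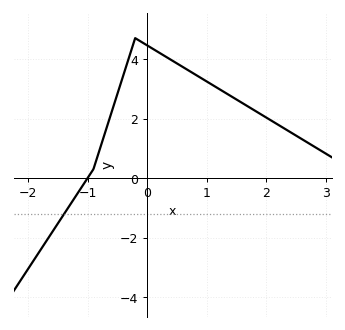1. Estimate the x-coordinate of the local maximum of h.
-0.2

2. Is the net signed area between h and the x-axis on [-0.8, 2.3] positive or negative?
positive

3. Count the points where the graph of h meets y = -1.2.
1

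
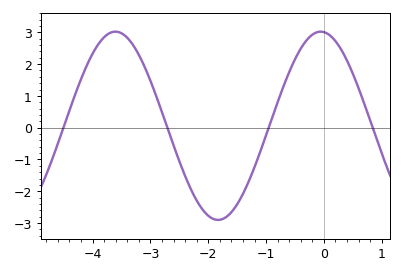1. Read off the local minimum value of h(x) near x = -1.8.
-2.9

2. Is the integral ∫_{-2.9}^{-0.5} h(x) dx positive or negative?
negative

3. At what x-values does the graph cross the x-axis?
-4.5, -2.7, -1, 0.8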